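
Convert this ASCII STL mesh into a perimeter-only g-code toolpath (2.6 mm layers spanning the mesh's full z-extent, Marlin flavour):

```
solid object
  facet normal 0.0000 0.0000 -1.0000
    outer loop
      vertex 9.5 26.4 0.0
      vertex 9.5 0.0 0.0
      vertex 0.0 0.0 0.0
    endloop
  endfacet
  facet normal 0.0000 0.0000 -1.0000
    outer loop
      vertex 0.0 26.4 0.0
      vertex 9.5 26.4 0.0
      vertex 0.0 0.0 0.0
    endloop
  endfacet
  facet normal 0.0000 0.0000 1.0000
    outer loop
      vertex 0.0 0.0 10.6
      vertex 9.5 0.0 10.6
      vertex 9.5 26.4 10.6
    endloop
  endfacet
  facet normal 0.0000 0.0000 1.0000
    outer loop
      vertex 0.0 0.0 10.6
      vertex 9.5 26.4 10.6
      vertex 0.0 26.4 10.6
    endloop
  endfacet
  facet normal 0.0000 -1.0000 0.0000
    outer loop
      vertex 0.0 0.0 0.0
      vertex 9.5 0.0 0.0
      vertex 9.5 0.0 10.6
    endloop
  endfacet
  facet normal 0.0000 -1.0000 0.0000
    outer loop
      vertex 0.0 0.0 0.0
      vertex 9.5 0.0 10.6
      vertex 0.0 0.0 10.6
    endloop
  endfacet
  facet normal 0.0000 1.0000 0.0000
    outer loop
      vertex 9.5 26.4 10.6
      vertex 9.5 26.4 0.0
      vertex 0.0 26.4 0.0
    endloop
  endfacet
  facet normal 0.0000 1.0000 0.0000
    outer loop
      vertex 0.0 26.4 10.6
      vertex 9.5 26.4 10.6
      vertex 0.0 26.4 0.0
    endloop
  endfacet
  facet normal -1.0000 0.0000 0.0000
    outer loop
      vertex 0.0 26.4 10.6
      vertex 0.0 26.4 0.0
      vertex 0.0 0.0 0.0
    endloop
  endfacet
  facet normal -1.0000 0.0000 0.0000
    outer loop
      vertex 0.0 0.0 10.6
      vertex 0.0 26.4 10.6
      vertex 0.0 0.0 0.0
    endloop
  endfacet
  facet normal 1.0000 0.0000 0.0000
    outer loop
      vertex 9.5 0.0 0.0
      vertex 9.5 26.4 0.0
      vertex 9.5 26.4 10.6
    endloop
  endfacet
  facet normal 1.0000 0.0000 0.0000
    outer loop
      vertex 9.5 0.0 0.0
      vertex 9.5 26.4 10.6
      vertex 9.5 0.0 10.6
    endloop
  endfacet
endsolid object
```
; perimeter-only toolpath
G21 ; units = mm
G90 ; absolute positioning
G28 ; home
; layer 1
G0 Z2.6
G0 X0.0 Y0.0
G1 X9.5 Y0.0
G1 X9.5 Y26.4
G1 X0.0 Y26.4
G1 X0.0 Y0.0
; layer 2
G0 Z5.3
G0 X0.0 Y0.0
G1 X9.5 Y0.0
G1 X9.5 Y26.4
G1 X0.0 Y26.4
G1 X0.0 Y0.0
; layer 3
G0 Z7.9
G0 X0.0 Y0.0
G1 X9.5 Y0.0
G1 X9.5 Y26.4
G1 X0.0 Y26.4
G1 X0.0 Y0.0
; layer 4
G0 Z10.6
G0 X0.0 Y0.0
G1 X9.5 Y0.0
G1 X9.5 Y26.4
G1 X0.0 Y26.4
G1 X0.0 Y0.0
M2 ; end

The solid is a rectangular box, roughly 9.5 × 26.4 mm footprint and 10.6 mm tall. Slicing at Δz = 2.6 mm — 4 equal slices spanning the solid's height, so layer i sits at z = i·h/4 — gives 4 non-empty perimeters. Each is a 4-segment closed polygon; G0 lifts to the layer z and rapids to the start vertex, then G1 traces the edges.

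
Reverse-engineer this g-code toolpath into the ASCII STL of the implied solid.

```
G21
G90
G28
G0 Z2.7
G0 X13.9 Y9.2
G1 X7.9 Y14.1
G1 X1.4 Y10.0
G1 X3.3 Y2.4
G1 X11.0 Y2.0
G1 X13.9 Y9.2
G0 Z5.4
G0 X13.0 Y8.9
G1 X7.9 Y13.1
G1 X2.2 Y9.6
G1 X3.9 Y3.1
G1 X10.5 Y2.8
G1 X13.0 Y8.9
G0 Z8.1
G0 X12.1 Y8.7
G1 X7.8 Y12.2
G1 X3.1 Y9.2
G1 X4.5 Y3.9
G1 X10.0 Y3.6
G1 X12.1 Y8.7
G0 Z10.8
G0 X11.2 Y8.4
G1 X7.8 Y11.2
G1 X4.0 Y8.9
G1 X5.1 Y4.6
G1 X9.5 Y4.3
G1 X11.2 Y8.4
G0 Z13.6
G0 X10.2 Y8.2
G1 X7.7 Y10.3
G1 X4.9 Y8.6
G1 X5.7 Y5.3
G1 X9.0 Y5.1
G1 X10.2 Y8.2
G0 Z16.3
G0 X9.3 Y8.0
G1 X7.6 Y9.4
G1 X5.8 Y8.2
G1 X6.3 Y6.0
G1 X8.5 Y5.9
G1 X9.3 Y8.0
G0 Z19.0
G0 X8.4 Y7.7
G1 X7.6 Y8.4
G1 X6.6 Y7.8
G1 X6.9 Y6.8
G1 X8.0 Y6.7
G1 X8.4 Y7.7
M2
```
solid part
  facet normal 0.0000 0.0000 -1.0000
    outer loop
      vertex 0.5 10.3 0.0
      vertex 8.0 15.0 0.0
      vertex 14.8 9.4 0.0
    endloop
  endfacet
  facet normal 0.0000 0.0000 -1.0000
    outer loop
      vertex 2.7 1.7 0.0
      vertex 0.5 10.3 0.0
      vertex 14.8 9.4 0.0
    endloop
  endfacet
  facet normal 0.0000 0.0000 -1.0000
    outer loop
      vertex 11.5 1.2 0.0
      vertex 2.7 1.7 0.0
      vertex 14.8 9.4 0.0
    endloop
  endfacet
  facet normal 0.6119 0.7431 0.2709
    outer loop
      vertex 14.8 9.4 0.0
      vertex 8.0 15.0 0.0
      vertex 7.5 7.5 21.7
    endloop
  endfacet
  facet normal -0.5113 0.8158 0.2702
    outer loop
      vertex 8.0 15.0 0.0
      vertex 0.5 10.3 0.0
      vertex 7.5 7.5 21.7
    endloop
  endfacet
  facet normal -0.9328 -0.2386 0.2701
    outer loop
      vertex 0.5 10.3 0.0
      vertex 2.7 1.7 0.0
      vertex 7.5 7.5 21.7
    endloop
  endfacet
  facet normal -0.0546 -0.9616 0.2691
    outer loop
      vertex 2.7 1.7 0.0
      vertex 11.5 1.2 0.0
      vertex 7.5 7.5 21.7
    endloop
  endfacet
  facet normal 0.8935 -0.3596 0.2691
    outer loop
      vertex 11.5 1.2 0.0
      vertex 14.8 9.4 0.0
      vertex 7.5 7.5 21.7
    endloop
  endfacet
endsolid part

The G0 Z moves step by Δz≈2.7 mm. The G1 loops shrink linearly with z, so the solid tapers from its base footprint up to z≈21.7. Closing with a flat bottom cap and the tapered top and triangulating gives 8 facets — a regular 5-sided pyramid, base circumscribed radius ≈ 7.5 mm, apex at z ≈ 21.7 mm.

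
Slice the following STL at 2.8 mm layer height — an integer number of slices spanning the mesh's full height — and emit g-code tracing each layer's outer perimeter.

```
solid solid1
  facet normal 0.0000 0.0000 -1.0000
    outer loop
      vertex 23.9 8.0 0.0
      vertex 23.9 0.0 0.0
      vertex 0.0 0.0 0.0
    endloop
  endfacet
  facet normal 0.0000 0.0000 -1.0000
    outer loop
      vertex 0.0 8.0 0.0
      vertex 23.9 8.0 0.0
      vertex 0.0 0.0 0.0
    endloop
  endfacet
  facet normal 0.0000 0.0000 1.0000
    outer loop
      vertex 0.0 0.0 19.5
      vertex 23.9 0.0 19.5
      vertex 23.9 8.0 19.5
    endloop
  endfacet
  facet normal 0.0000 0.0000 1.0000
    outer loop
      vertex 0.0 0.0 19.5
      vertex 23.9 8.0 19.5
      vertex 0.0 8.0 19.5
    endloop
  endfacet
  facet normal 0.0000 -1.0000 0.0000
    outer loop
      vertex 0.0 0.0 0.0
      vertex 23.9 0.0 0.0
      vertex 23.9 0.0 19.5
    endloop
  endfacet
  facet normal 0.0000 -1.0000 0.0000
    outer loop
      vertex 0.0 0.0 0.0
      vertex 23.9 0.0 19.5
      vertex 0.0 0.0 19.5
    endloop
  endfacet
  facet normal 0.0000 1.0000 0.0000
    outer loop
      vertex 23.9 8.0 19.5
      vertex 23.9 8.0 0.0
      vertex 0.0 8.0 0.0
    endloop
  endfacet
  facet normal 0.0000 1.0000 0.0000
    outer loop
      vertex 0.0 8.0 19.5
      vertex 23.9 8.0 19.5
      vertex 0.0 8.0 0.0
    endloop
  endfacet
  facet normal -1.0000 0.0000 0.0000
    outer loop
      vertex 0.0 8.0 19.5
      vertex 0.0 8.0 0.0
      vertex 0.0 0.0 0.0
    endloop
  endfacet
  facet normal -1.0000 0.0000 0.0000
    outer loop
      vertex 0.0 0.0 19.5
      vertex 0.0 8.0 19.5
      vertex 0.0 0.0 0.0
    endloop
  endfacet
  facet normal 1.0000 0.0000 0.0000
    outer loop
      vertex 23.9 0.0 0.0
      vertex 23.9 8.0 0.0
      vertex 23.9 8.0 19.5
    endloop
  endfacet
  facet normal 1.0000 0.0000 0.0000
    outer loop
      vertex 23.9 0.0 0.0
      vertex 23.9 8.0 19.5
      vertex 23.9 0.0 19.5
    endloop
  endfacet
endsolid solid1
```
; perimeter-only toolpath
G21 ; units = mm
G90 ; absolute positioning
G28 ; home
; layer 1
G0 Z2.8
G0 X0.0 Y0.0
G1 X23.9 Y0.0
G1 X23.9 Y8.0
G1 X0.0 Y8.0
G1 X0.0 Y0.0
; layer 2
G0 Z5.6
G0 X0.0 Y0.0
G1 X23.9 Y0.0
G1 X23.9 Y8.0
G1 X0.0 Y8.0
G1 X0.0 Y0.0
; layer 3
G0 Z8.4
G0 X0.0 Y0.0
G1 X23.9 Y0.0
G1 X23.9 Y8.0
G1 X0.0 Y8.0
G1 X0.0 Y0.0
; layer 4
G0 Z11.1
G0 X0.0 Y0.0
G1 X23.9 Y0.0
G1 X23.9 Y8.0
G1 X0.0 Y8.0
G1 X0.0 Y0.0
; layer 5
G0 Z13.9
G0 X0.0 Y0.0
G1 X23.9 Y0.0
G1 X23.9 Y8.0
G1 X0.0 Y8.0
G1 X0.0 Y0.0
; layer 6
G0 Z16.7
G0 X0.0 Y0.0
G1 X23.9 Y0.0
G1 X23.9 Y8.0
G1 X0.0 Y8.0
G1 X0.0 Y0.0
; layer 7
G0 Z19.5
G0 X0.0 Y0.0
G1 X23.9 Y0.0
G1 X23.9 Y8.0
G1 X0.0 Y8.0
G1 X0.0 Y0.0
M2 ; end

The solid is a rectangular box, roughly 23.9 × 8 mm footprint and 19.5 mm tall. Slicing at Δz = 2.8 mm — 7 equal slices spanning the solid's height, so layer i sits at z = i·h/7 — gives 7 non-empty perimeters. Each is a 4-segment closed polygon; G0 lifts to the layer z and rapids to the start vertex, then G1 traces the edges.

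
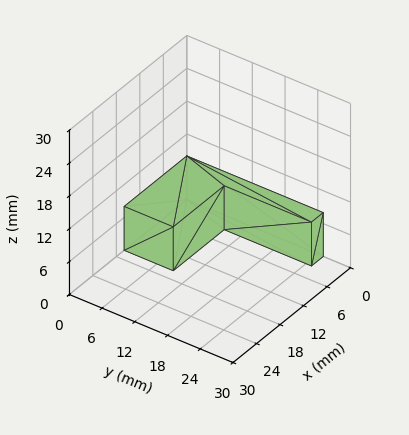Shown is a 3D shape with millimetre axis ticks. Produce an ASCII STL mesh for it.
Reading the render: the shape is an L-shaped prism: outer 16 × 25 mm, arm thicknesses ≈ 9 mm (horizontal) and 3 mm (vertical), extruded 8 mm in z (dimensions read to the nearest mm from the axis ticks). For the STL, each face is triangulated and given an outward normal.

solid part
  facet normal 0.0000 0.0000 -1.0000
    outer loop
      vertex 16.0 9.0 0.0
      vertex 16.0 0.0 0.0
      vertex 0.0 0.0 0.0
    endloop
  endfacet
  facet normal 0.0000 0.0000 -1.0000
    outer loop
      vertex 3.0 9.0 0.0
      vertex 16.0 9.0 0.0
      vertex 0.0 0.0 0.0
    endloop
  endfacet
  facet normal 0.0000 0.0000 -1.0000
    outer loop
      vertex 3.0 25.0 0.0
      vertex 3.0 9.0 0.0
      vertex 0.0 0.0 0.0
    endloop
  endfacet
  facet normal 0.0000 0.0000 -1.0000
    outer loop
      vertex 0.0 25.0 0.0
      vertex 3.0 25.0 0.0
      vertex 0.0 0.0 0.0
    endloop
  endfacet
  facet normal 0.0000 0.0000 1.0000
    outer loop
      vertex 0.0 0.0 8.0
      vertex 16.0 0.0 8.0
      vertex 16.0 9.0 8.0
    endloop
  endfacet
  facet normal 0.0000 0.0000 1.0000
    outer loop
      vertex 0.0 0.0 8.0
      vertex 16.0 9.0 8.0
      vertex 3.0 9.0 8.0
    endloop
  endfacet
  facet normal 0.0000 0.0000 1.0000
    outer loop
      vertex 0.0 0.0 8.0
      vertex 3.0 9.0 8.0
      vertex 3.0 25.0 8.0
    endloop
  endfacet
  facet normal 0.0000 0.0000 1.0000
    outer loop
      vertex 0.0 0.0 8.0
      vertex 3.0 25.0 8.0
      vertex 0.0 25.0 8.0
    endloop
  endfacet
  facet normal 0.0000 -1.0000 0.0000
    outer loop
      vertex 0.0 0.0 0.0
      vertex 16.0 0.0 0.0
      vertex 16.0 0.0 8.0
    endloop
  endfacet
  facet normal 0.0000 -1.0000 0.0000
    outer loop
      vertex 0.0 0.0 0.0
      vertex 16.0 0.0 8.0
      vertex 0.0 0.0 8.0
    endloop
  endfacet
  facet normal 1.0000 0.0000 0.0000
    outer loop
      vertex 16.0 0.0 0.0
      vertex 16.0 9.0 0.0
      vertex 16.0 9.0 8.0
    endloop
  endfacet
  facet normal 1.0000 0.0000 0.0000
    outer loop
      vertex 16.0 0.0 0.0
      vertex 16.0 9.0 8.0
      vertex 16.0 0.0 8.0
    endloop
  endfacet
  facet normal 0.0000 1.0000 0.0000
    outer loop
      vertex 16.0 9.0 0.0
      vertex 3.0 9.0 0.0
      vertex 3.0 9.0 8.0
    endloop
  endfacet
  facet normal 0.0000 1.0000 0.0000
    outer loop
      vertex 16.0 9.0 0.0
      vertex 3.0 9.0 8.0
      vertex 16.0 9.0 8.0
    endloop
  endfacet
  facet normal 1.0000 0.0000 0.0000
    outer loop
      vertex 3.0 9.0 0.0
      vertex 3.0 25.0 0.0
      vertex 3.0 25.0 8.0
    endloop
  endfacet
  facet normal 1.0000 0.0000 0.0000
    outer loop
      vertex 3.0 9.0 0.0
      vertex 3.0 25.0 8.0
      vertex 3.0 9.0 8.0
    endloop
  endfacet
  facet normal 0.0000 1.0000 0.0000
    outer loop
      vertex 3.0 25.0 0.0
      vertex 0.0 25.0 0.0
      vertex 0.0 25.0 8.0
    endloop
  endfacet
  facet normal 0.0000 1.0000 0.0000
    outer loop
      vertex 3.0 25.0 0.0
      vertex 0.0 25.0 8.0
      vertex 3.0 25.0 8.0
    endloop
  endfacet
  facet normal -1.0000 0.0000 0.0000
    outer loop
      vertex 0.0 25.0 0.0
      vertex 0.0 0.0 0.0
      vertex 0.0 0.0 8.0
    endloop
  endfacet
  facet normal -1.0000 0.0000 0.0000
    outer loop
      vertex 0.0 25.0 0.0
      vertex 0.0 0.0 8.0
      vertex 0.0 25.0 8.0
    endloop
  endfacet
endsolid part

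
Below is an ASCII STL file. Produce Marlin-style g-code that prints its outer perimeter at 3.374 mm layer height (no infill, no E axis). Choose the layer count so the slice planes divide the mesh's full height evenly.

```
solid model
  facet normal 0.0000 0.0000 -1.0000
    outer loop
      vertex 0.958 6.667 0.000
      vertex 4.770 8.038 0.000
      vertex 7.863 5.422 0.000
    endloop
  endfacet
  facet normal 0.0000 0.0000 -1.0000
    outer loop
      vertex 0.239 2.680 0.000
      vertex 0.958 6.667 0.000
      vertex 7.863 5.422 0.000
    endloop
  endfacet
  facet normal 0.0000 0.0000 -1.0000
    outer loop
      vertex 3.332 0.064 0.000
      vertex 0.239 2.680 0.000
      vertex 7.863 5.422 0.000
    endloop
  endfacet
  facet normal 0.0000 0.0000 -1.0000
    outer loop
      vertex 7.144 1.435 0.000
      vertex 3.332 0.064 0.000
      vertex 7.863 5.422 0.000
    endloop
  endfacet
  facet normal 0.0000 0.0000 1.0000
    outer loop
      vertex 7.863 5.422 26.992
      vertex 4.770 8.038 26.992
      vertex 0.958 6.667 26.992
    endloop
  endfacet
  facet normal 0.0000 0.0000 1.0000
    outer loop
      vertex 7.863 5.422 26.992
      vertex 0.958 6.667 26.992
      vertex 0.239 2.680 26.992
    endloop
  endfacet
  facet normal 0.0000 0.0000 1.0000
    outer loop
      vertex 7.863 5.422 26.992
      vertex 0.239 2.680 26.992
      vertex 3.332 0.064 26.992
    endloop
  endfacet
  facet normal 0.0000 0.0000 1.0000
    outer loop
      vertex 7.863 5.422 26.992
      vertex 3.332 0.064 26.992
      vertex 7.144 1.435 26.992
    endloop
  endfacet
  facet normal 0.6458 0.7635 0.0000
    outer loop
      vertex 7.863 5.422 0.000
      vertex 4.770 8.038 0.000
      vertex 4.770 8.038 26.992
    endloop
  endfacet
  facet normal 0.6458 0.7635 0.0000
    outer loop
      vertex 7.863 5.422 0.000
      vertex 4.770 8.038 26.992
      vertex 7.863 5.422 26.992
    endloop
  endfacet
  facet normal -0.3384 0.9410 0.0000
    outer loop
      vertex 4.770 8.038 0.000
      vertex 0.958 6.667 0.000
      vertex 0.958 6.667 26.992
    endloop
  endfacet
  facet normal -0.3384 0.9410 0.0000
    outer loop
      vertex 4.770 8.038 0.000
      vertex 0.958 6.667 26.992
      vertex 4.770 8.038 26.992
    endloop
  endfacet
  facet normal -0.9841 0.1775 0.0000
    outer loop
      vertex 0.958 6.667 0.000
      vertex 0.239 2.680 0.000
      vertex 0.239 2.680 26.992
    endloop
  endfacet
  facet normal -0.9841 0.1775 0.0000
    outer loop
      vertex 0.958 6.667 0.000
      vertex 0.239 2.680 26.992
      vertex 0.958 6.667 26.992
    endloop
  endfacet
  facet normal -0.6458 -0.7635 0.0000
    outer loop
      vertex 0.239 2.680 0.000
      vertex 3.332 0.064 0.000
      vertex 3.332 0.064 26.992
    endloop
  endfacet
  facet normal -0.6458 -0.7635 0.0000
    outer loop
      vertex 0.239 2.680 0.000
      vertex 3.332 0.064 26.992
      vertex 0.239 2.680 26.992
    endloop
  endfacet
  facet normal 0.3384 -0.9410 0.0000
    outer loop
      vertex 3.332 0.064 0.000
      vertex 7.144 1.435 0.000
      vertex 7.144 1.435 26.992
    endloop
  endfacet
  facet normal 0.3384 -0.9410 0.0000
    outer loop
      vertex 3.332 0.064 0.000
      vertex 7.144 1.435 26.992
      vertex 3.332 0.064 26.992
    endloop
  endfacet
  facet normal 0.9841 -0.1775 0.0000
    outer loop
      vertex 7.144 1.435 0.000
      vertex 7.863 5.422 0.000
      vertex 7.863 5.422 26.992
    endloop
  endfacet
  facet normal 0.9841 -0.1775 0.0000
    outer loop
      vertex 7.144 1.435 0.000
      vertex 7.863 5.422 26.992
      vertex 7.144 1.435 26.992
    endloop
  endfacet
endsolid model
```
; perimeter-only toolpath
G21 ; units = mm
G90 ; absolute positioning
G28 ; home
; layer 1
G0 Z3.374
G0 X7.863 Y5.422
G1 X4.770 Y8.038
G1 X0.958 Y6.667
G1 X0.239 Y2.680
G1 X3.332 Y0.064
G1 X7.144 Y1.435
G1 X7.863 Y5.422
; layer 2
G0 Z6.748
G0 X7.863 Y5.422
G1 X4.770 Y8.038
G1 X0.958 Y6.667
G1 X0.239 Y2.680
G1 X3.332 Y0.064
G1 X7.144 Y1.435
G1 X7.863 Y5.422
; layer 3
G0 Z10.122
G0 X7.863 Y5.422
G1 X4.770 Y8.038
G1 X0.958 Y6.667
G1 X0.239 Y2.680
G1 X3.332 Y0.064
G1 X7.144 Y1.435
G1 X7.863 Y5.422
; layer 4
G0 Z13.496
G0 X7.863 Y5.422
G1 X4.770 Y8.038
G1 X0.958 Y6.667
G1 X0.239 Y2.680
G1 X3.332 Y0.064
G1 X7.144 Y1.435
G1 X7.863 Y5.422
; layer 5
G0 Z16.870
G0 X7.863 Y5.422
G1 X4.770 Y8.038
G1 X0.958 Y6.667
G1 X0.239 Y2.680
G1 X3.332 Y0.064
G1 X7.144 Y1.435
G1 X7.863 Y5.422
; layer 6
G0 Z20.244
G0 X7.863 Y5.422
G1 X4.770 Y8.038
G1 X0.958 Y6.667
G1 X0.239 Y2.680
G1 X3.332 Y0.064
G1 X7.144 Y1.435
G1 X7.863 Y5.422
; layer 7
G0 Z23.618
G0 X7.863 Y5.422
G1 X4.770 Y8.038
G1 X0.958 Y6.667
G1 X0.239 Y2.680
G1 X3.332 Y0.064
G1 X7.144 Y1.435
G1 X7.863 Y5.422
; layer 8
G0 Z26.992
G0 X7.863 Y5.422
G1 X4.770 Y8.038
G1 X0.958 Y6.667
G1 X0.239 Y2.680
G1 X3.332 Y0.064
G1 X7.144 Y1.435
G1 X7.863 Y5.422
M2 ; end

The solid is a regular 6-sided prism (a cylinder approximated with 6 flat sides), circumscribed radius ≈ 4.05 mm, height ≈ 27 mm. Slicing at Δz = 3.374 mm — 8 equal slices spanning the solid's height, so layer i sits at z = i·h/8 — gives 8 non-empty perimeters. Each is a 6-segment closed polygon; G0 lifts to the layer z and rapids to the start vertex, then G1 traces the edges.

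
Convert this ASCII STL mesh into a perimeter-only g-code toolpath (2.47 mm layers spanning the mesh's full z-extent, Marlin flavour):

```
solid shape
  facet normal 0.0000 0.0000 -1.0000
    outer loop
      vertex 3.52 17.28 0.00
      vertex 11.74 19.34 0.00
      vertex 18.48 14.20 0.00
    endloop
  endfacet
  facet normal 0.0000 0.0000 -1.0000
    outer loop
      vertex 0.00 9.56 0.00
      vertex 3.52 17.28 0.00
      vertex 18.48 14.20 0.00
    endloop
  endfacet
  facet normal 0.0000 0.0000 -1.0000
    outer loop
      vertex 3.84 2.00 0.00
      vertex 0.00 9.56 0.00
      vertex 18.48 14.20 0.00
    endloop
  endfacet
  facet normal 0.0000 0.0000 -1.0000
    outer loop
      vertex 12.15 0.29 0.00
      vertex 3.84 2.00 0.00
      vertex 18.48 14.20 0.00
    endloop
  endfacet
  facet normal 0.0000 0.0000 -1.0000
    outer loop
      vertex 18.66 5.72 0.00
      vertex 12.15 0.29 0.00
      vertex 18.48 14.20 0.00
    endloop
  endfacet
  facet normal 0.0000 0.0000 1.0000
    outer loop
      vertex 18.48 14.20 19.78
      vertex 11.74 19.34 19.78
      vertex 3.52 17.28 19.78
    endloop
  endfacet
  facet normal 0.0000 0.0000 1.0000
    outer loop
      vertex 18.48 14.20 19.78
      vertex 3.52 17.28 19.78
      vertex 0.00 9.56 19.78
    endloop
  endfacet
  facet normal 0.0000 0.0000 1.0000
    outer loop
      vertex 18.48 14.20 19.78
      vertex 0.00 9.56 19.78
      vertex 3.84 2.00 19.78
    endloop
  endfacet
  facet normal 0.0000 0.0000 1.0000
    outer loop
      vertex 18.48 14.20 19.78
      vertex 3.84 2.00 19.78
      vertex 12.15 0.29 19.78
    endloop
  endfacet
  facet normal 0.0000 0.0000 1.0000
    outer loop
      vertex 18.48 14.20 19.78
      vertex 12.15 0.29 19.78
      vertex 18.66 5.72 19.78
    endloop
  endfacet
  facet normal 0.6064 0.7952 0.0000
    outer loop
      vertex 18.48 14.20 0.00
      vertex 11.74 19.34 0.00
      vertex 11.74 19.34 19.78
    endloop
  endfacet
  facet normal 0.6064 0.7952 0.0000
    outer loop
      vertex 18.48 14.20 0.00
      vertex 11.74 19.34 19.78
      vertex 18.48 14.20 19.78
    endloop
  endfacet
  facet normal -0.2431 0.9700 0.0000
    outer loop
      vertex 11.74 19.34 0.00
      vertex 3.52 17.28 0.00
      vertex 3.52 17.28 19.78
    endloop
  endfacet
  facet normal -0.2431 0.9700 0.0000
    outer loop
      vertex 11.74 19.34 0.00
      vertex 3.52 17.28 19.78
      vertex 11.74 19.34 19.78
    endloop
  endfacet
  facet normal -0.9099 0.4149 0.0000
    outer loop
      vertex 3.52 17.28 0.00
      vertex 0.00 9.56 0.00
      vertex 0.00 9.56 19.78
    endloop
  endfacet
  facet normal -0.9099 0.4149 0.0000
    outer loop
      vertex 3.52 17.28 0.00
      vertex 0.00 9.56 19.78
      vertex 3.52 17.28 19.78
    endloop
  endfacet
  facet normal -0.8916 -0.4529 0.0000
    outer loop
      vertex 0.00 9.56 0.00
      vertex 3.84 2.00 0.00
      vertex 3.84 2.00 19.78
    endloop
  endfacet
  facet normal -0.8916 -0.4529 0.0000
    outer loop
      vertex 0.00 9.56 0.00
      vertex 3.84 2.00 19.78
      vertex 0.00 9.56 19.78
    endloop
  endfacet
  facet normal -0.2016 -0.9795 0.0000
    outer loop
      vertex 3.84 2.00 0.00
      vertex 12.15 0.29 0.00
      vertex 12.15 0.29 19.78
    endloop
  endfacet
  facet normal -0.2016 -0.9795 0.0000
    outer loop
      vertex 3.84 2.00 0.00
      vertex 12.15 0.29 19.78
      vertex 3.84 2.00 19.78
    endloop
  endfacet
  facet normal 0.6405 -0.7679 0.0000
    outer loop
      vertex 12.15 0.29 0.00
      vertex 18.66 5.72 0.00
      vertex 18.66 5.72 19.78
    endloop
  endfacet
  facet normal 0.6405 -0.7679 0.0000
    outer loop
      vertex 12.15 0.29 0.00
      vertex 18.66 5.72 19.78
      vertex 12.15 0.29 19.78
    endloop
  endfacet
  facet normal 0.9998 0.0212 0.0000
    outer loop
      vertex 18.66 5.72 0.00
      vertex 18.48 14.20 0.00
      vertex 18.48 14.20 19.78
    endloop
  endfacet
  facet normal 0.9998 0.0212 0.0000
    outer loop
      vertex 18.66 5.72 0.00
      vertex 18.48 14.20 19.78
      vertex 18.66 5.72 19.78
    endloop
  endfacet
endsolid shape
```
; perimeter-only toolpath
G21 ; units = mm
G90 ; absolute positioning
G28 ; home
; layer 1
G0 Z2.47
G0 X18.48 Y14.20
G1 X11.74 Y19.34
G1 X3.52 Y17.28
G1 X0.00 Y9.56
G1 X3.84 Y2.00
G1 X12.15 Y0.29
G1 X18.66 Y5.72
G1 X18.48 Y14.20
; layer 2
G0 Z4.95
G0 X18.48 Y14.20
G1 X11.74 Y19.34
G1 X3.52 Y17.28
G1 X0.00 Y9.56
G1 X3.84 Y2.00
G1 X12.15 Y0.29
G1 X18.66 Y5.72
G1 X18.48 Y14.20
; layer 3
G0 Z7.42
G0 X18.48 Y14.20
G1 X11.74 Y19.34
G1 X3.52 Y17.28
G1 X0.00 Y9.56
G1 X3.84 Y2.00
G1 X12.15 Y0.29
G1 X18.66 Y5.72
G1 X18.48 Y14.20
; layer 4
G0 Z9.89
G0 X18.48 Y14.20
G1 X11.74 Y19.34
G1 X3.52 Y17.28
G1 X0.00 Y9.56
G1 X3.84 Y2.00
G1 X12.15 Y0.29
G1 X18.66 Y5.72
G1 X18.48 Y14.20
; layer 5
G0 Z12.36
G0 X18.48 Y14.20
G1 X11.74 Y19.34
G1 X3.52 Y17.28
G1 X0.00 Y9.56
G1 X3.84 Y2.00
G1 X12.15 Y0.29
G1 X18.66 Y5.72
G1 X18.48 Y14.20
; layer 6
G0 Z14.84
G0 X18.48 Y14.20
G1 X11.74 Y19.34
G1 X3.52 Y17.28
G1 X0.00 Y9.56
G1 X3.84 Y2.00
G1 X12.15 Y0.29
G1 X18.66 Y5.72
G1 X18.48 Y14.20
; layer 7
G0 Z17.31
G0 X18.48 Y14.20
G1 X11.74 Y19.34
G1 X3.52 Y17.28
G1 X0.00 Y9.56
G1 X3.84 Y2.00
G1 X12.15 Y0.29
G1 X18.66 Y5.72
G1 X18.48 Y14.20
; layer 8
G0 Z19.78
G0 X18.48 Y14.20
G1 X11.74 Y19.34
G1 X3.52 Y17.28
G1 X0.00 Y9.56
G1 X3.84 Y2.00
G1 X12.15 Y0.29
G1 X18.66 Y5.72
G1 X18.48 Y14.20
M2 ; end

The solid is a regular 7-sided prism (a cylinder approximated with 7 flat sides), circumscribed radius ≈ 9.77 mm, height ≈ 19.8 mm. Slicing at Δz = 2.47 mm — 8 equal slices spanning the solid's height, so layer i sits at z = i·h/8 — gives 8 non-empty perimeters. Each is a 7-segment closed polygon; G0 lifts to the layer z and rapids to the start vertex, then G1 traces the edges.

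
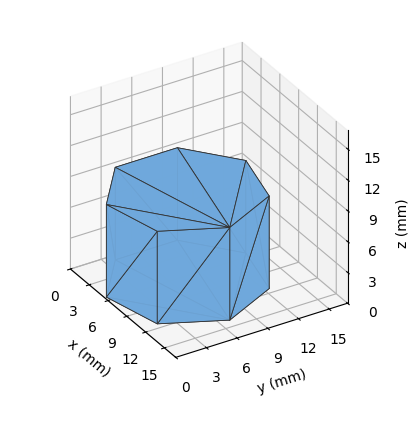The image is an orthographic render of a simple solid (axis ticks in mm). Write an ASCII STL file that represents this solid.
Reading the render: the shape is a regular 7-sided prism (a cylinder approximated with 7 flat sides), circumscribed radius ≈ 7 mm, height ≈ 9 mm (dimensions read to the nearest mm from the axis ticks). For the STL, each face is triangulated and given an outward normal.

solid part
  facet normal 0.0000 0.0000 -1.0000
    outer loop
      vertex 5.44 13.82 0.00
      vertex 11.36 12.47 0.00
      vertex 14.00 7.00 0.00
    endloop
  endfacet
  facet normal 0.0000 0.0000 -1.0000
    outer loop
      vertex 0.69 10.04 0.00
      vertex 5.44 13.82 0.00
      vertex 14.00 7.00 0.00
    endloop
  endfacet
  facet normal 0.0000 0.0000 -1.0000
    outer loop
      vertex 0.69 3.96 0.00
      vertex 0.69 10.04 0.00
      vertex 14.00 7.00 0.00
    endloop
  endfacet
  facet normal 0.0000 0.0000 -1.0000
    outer loop
      vertex 5.44 0.18 0.00
      vertex 0.69 3.96 0.00
      vertex 14.00 7.00 0.00
    endloop
  endfacet
  facet normal 0.0000 0.0000 -1.0000
    outer loop
      vertex 11.36 1.53 0.00
      vertex 5.44 0.18 0.00
      vertex 14.00 7.00 0.00
    endloop
  endfacet
  facet normal 0.0000 0.0000 1.0000
    outer loop
      vertex 14.00 7.00 9.00
      vertex 11.36 12.47 9.00
      vertex 5.44 13.82 9.00
    endloop
  endfacet
  facet normal 0.0000 0.0000 1.0000
    outer loop
      vertex 14.00 7.00 9.00
      vertex 5.44 13.82 9.00
      vertex 0.69 10.04 9.00
    endloop
  endfacet
  facet normal 0.0000 0.0000 1.0000
    outer loop
      vertex 14.00 7.00 9.00
      vertex 0.69 10.04 9.00
      vertex 0.69 3.96 9.00
    endloop
  endfacet
  facet normal 0.0000 0.0000 1.0000
    outer loop
      vertex 14.00 7.00 9.00
      vertex 0.69 3.96 9.00
      vertex 5.44 0.18 9.00
    endloop
  endfacet
  facet normal 0.0000 0.0000 1.0000
    outer loop
      vertex 14.00 7.00 9.00
      vertex 5.44 0.18 9.00
      vertex 11.36 1.53 9.00
    endloop
  endfacet
  facet normal 0.9006 0.4347 0.0000
    outer loop
      vertex 14.00 7.00 0.00
      vertex 11.36 12.47 0.00
      vertex 11.36 12.47 9.00
    endloop
  endfacet
  facet normal 0.9006 0.4347 0.0000
    outer loop
      vertex 14.00 7.00 0.00
      vertex 11.36 12.47 9.00
      vertex 14.00 7.00 9.00
    endloop
  endfacet
  facet normal 0.2223 0.9750 0.0000
    outer loop
      vertex 11.36 12.47 0.00
      vertex 5.44 13.82 0.00
      vertex 5.44 13.82 9.00
    endloop
  endfacet
  facet normal 0.2223 0.9750 0.0000
    outer loop
      vertex 11.36 12.47 0.00
      vertex 5.44 13.82 9.00
      vertex 11.36 12.47 9.00
    endloop
  endfacet
  facet normal -0.6227 0.7825 0.0000
    outer loop
      vertex 5.44 13.82 0.00
      vertex 0.69 10.04 0.00
      vertex 0.69 10.04 9.00
    endloop
  endfacet
  facet normal -0.6227 0.7825 0.0000
    outer loop
      vertex 5.44 13.82 0.00
      vertex 0.69 10.04 9.00
      vertex 5.44 13.82 9.00
    endloop
  endfacet
  facet normal -1.0000 0.0000 0.0000
    outer loop
      vertex 0.69 10.04 0.00
      vertex 0.69 3.96 0.00
      vertex 0.69 3.96 9.00
    endloop
  endfacet
  facet normal -1.0000 0.0000 0.0000
    outer loop
      vertex 0.69 10.04 0.00
      vertex 0.69 3.96 9.00
      vertex 0.69 10.04 9.00
    endloop
  endfacet
  facet normal -0.6227 -0.7825 0.0000
    outer loop
      vertex 0.69 3.96 0.00
      vertex 5.44 0.18 0.00
      vertex 5.44 0.18 9.00
    endloop
  endfacet
  facet normal -0.6227 -0.7825 0.0000
    outer loop
      vertex 0.69 3.96 0.00
      vertex 5.44 0.18 9.00
      vertex 0.69 3.96 9.00
    endloop
  endfacet
  facet normal 0.2223 -0.9750 0.0000
    outer loop
      vertex 5.44 0.18 0.00
      vertex 11.36 1.53 0.00
      vertex 11.36 1.53 9.00
    endloop
  endfacet
  facet normal 0.2223 -0.9750 0.0000
    outer loop
      vertex 5.44 0.18 0.00
      vertex 11.36 1.53 9.00
      vertex 5.44 0.18 9.00
    endloop
  endfacet
  facet normal 0.9006 -0.4347 0.0000
    outer loop
      vertex 11.36 1.53 0.00
      vertex 14.00 7.00 0.00
      vertex 14.00 7.00 9.00
    endloop
  endfacet
  facet normal 0.9006 -0.4347 0.0000
    outer loop
      vertex 11.36 1.53 0.00
      vertex 14.00 7.00 9.00
      vertex 11.36 1.53 9.00
    endloop
  endfacet
endsolid part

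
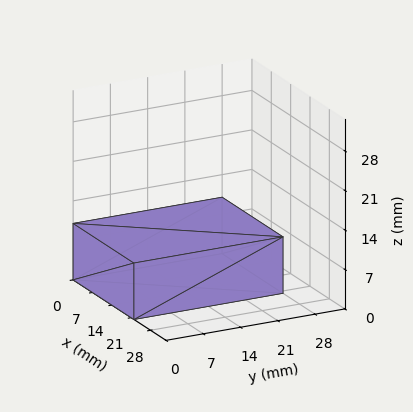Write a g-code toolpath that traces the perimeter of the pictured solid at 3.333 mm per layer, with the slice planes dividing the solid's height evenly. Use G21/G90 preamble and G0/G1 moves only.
Reading the render: the shape is a rectangular box, roughly 22 × 28 mm footprint and 10 mm tall (dimensions read to the nearest mm from the axis ticks). For the g-code, the solid's height is divided into equal slices at the stated Δz and each level perimeter traced with G1 moves after a G0 lift.

; perimeter-only toolpath
G21 ; units = mm
G90 ; absolute positioning
G28 ; home
; layer 1
G0 Z3.333
G0 X0.000 Y0.000
G1 X22.000 Y0.000
G1 X22.000 Y28.000
G1 X0.000 Y28.000
G1 X0.000 Y0.000
; layer 2
G0 Z6.667
G0 X0.000 Y0.000
G1 X22.000 Y0.000
G1 X22.000 Y28.000
G1 X0.000 Y28.000
G1 X0.000 Y0.000
; layer 3
G0 Z10.000
G0 X0.000 Y0.000
G1 X22.000 Y0.000
G1 X22.000 Y28.000
G1 X0.000 Y28.000
G1 X0.000 Y0.000
M2 ; end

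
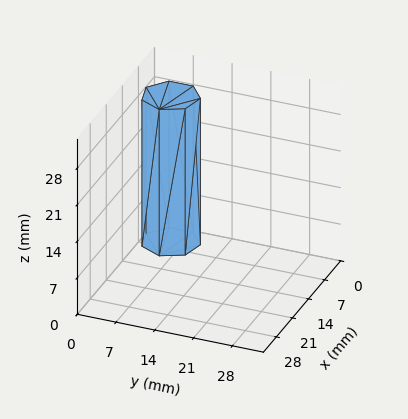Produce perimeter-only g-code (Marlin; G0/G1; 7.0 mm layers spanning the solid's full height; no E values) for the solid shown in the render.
Reading the render: the shape is a regular 7-sided prism (a cylinder approximated with 7 flat sides), circumscribed radius ≈ 5 mm, height ≈ 28 mm (dimensions read to the nearest mm from the axis ticks). For the g-code, the solid's height is divided into equal slices at the stated Δz and each level perimeter traced with G1 moves after a G0 lift.

; perimeter-only toolpath
G21 ; units = mm
G90 ; absolute positioning
G28 ; home
; layer 1
G0 Z7.0
G0 X10.0 Y5.0
G1 X8.1 Y8.9
G1 X3.9 Y9.9
G1 X0.5 Y7.2
G1 X0.5 Y2.8
G1 X3.9 Y0.1
G1 X8.1 Y1.1
G1 X10.0 Y5.0
; layer 2
G0 Z14.0
G0 X10.0 Y5.0
G1 X8.1 Y8.9
G1 X3.9 Y9.9
G1 X0.5 Y7.2
G1 X0.5 Y2.8
G1 X3.9 Y0.1
G1 X8.1 Y1.1
G1 X10.0 Y5.0
; layer 3
G0 Z21.0
G0 X10.0 Y5.0
G1 X8.1 Y8.9
G1 X3.9 Y9.9
G1 X0.5 Y7.2
G1 X0.5 Y2.8
G1 X3.9 Y0.1
G1 X8.1 Y1.1
G1 X10.0 Y5.0
; layer 4
G0 Z28.0
G0 X10.0 Y5.0
G1 X8.1 Y8.9
G1 X3.9 Y9.9
G1 X0.5 Y7.2
G1 X0.5 Y2.8
G1 X3.9 Y0.1
G1 X8.1 Y1.1
G1 X10.0 Y5.0
M2 ; end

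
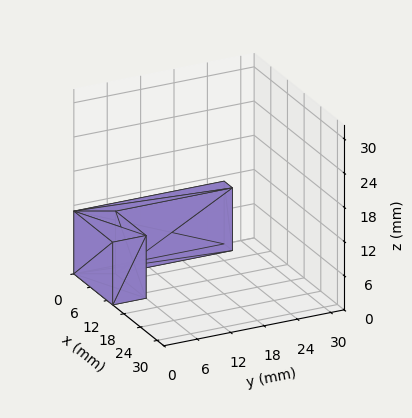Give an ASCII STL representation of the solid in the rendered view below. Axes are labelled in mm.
Reading the render: the shape is an L-shaped prism: outer 14 × 27 mm, arm thicknesses ≈ 6 mm (horizontal) and 3 mm (vertical), extruded 11 mm in z (dimensions read to the nearest mm from the axis ticks). For the STL, each face is triangulated and given an outward normal.

solid part
  facet normal 0.0000 0.0000 -1.0000
    outer loop
      vertex 14.00 6.00 0.00
      vertex 14.00 0.00 0.00
      vertex 0.00 0.00 0.00
    endloop
  endfacet
  facet normal 0.0000 0.0000 -1.0000
    outer loop
      vertex 3.00 6.00 0.00
      vertex 14.00 6.00 0.00
      vertex 0.00 0.00 0.00
    endloop
  endfacet
  facet normal 0.0000 0.0000 -1.0000
    outer loop
      vertex 3.00 27.00 0.00
      vertex 3.00 6.00 0.00
      vertex 0.00 0.00 0.00
    endloop
  endfacet
  facet normal 0.0000 0.0000 -1.0000
    outer loop
      vertex 0.00 27.00 0.00
      vertex 3.00 27.00 0.00
      vertex 0.00 0.00 0.00
    endloop
  endfacet
  facet normal 0.0000 0.0000 1.0000
    outer loop
      vertex 0.00 0.00 11.00
      vertex 14.00 0.00 11.00
      vertex 14.00 6.00 11.00
    endloop
  endfacet
  facet normal 0.0000 0.0000 1.0000
    outer loop
      vertex 0.00 0.00 11.00
      vertex 14.00 6.00 11.00
      vertex 3.00 6.00 11.00
    endloop
  endfacet
  facet normal 0.0000 0.0000 1.0000
    outer loop
      vertex 0.00 0.00 11.00
      vertex 3.00 6.00 11.00
      vertex 3.00 27.00 11.00
    endloop
  endfacet
  facet normal 0.0000 0.0000 1.0000
    outer loop
      vertex 0.00 0.00 11.00
      vertex 3.00 27.00 11.00
      vertex 0.00 27.00 11.00
    endloop
  endfacet
  facet normal 0.0000 -1.0000 0.0000
    outer loop
      vertex 0.00 0.00 0.00
      vertex 14.00 0.00 0.00
      vertex 14.00 0.00 11.00
    endloop
  endfacet
  facet normal 0.0000 -1.0000 0.0000
    outer loop
      vertex 0.00 0.00 0.00
      vertex 14.00 0.00 11.00
      vertex 0.00 0.00 11.00
    endloop
  endfacet
  facet normal 1.0000 0.0000 0.0000
    outer loop
      vertex 14.00 0.00 0.00
      vertex 14.00 6.00 0.00
      vertex 14.00 6.00 11.00
    endloop
  endfacet
  facet normal 1.0000 0.0000 0.0000
    outer loop
      vertex 14.00 0.00 0.00
      vertex 14.00 6.00 11.00
      vertex 14.00 0.00 11.00
    endloop
  endfacet
  facet normal 0.0000 1.0000 0.0000
    outer loop
      vertex 14.00 6.00 0.00
      vertex 3.00 6.00 0.00
      vertex 3.00 6.00 11.00
    endloop
  endfacet
  facet normal 0.0000 1.0000 0.0000
    outer loop
      vertex 14.00 6.00 0.00
      vertex 3.00 6.00 11.00
      vertex 14.00 6.00 11.00
    endloop
  endfacet
  facet normal 1.0000 0.0000 0.0000
    outer loop
      vertex 3.00 6.00 0.00
      vertex 3.00 27.00 0.00
      vertex 3.00 27.00 11.00
    endloop
  endfacet
  facet normal 1.0000 0.0000 0.0000
    outer loop
      vertex 3.00 6.00 0.00
      vertex 3.00 27.00 11.00
      vertex 3.00 6.00 11.00
    endloop
  endfacet
  facet normal 0.0000 1.0000 0.0000
    outer loop
      vertex 3.00 27.00 0.00
      vertex 0.00 27.00 0.00
      vertex 0.00 27.00 11.00
    endloop
  endfacet
  facet normal 0.0000 1.0000 0.0000
    outer loop
      vertex 3.00 27.00 0.00
      vertex 0.00 27.00 11.00
      vertex 3.00 27.00 11.00
    endloop
  endfacet
  facet normal -1.0000 0.0000 0.0000
    outer loop
      vertex 0.00 27.00 0.00
      vertex 0.00 0.00 0.00
      vertex 0.00 0.00 11.00
    endloop
  endfacet
  facet normal -1.0000 0.0000 0.0000
    outer loop
      vertex 0.00 27.00 0.00
      vertex 0.00 0.00 11.00
      vertex 0.00 27.00 11.00
    endloop
  endfacet
endsolid part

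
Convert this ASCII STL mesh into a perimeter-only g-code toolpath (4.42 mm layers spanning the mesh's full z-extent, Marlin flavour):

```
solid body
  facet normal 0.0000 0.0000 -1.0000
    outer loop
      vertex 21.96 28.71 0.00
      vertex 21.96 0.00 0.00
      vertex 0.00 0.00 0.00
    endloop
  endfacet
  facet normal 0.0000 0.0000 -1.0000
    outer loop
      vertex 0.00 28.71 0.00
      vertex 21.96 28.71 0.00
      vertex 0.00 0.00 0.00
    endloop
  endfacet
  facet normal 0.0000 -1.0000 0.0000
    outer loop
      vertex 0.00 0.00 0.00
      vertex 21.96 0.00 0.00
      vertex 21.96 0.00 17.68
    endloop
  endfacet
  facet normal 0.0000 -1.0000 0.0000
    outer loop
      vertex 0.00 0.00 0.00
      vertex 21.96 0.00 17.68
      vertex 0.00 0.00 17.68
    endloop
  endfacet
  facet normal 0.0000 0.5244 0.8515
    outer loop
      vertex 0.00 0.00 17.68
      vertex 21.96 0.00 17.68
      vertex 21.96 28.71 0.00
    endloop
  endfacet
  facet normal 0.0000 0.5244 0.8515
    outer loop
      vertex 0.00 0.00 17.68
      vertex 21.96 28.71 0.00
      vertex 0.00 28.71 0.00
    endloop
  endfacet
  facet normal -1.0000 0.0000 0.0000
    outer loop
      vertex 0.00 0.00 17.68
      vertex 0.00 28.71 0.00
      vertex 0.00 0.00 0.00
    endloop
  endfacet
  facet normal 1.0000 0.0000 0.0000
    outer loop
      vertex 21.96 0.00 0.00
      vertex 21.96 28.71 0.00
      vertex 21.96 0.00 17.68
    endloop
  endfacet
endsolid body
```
; perimeter-only toolpath
G21 ; units = mm
G90 ; absolute positioning
G28 ; home
; layer 1
G0 Z4.42
G0 X0.00 Y0.00
G1 X21.96 Y0.00
G1 X21.96 Y21.53
G1 X0.00 Y21.53
G1 X0.00 Y0.00
; layer 2
G0 Z8.84
G0 X0.00 Y0.00
G1 X21.96 Y0.00
G1 X21.96 Y14.36
G1 X0.00 Y14.36
G1 X0.00 Y0.00
; layer 3
G0 Z13.26
G0 X0.00 Y0.00
G1 X21.96 Y0.00
G1 X21.96 Y7.18
G1 X0.00 Y7.18
G1 X0.00 Y0.00
M2 ; end

The solid is a wedge (ramp): 22 × 28.7 mm base, rising to 17.7 mm along the y=0 edge and sloping linearly to z=0 at y=28.7. Slicing at Δz = 4.42 mm — 4 equal slices spanning the solid's height, so layer i sits at z = i·h/4 — gives 3 non-empty perimeters. Each is a 4-segment closed polygon; G0 lifts to the layer z and rapids to the start vertex, then G1 traces the edges. The cross-section shrinks linearly with z (the slice at the apex is degenerate and omitted).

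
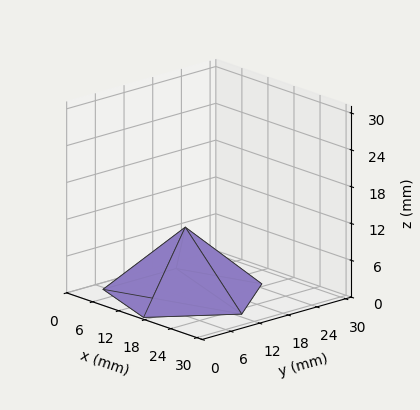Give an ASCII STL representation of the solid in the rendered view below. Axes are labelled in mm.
Reading the render: the shape is a regular 5-sided pyramid, base circumscribed radius ≈ 13 mm, apex at z ≈ 11 mm (dimensions read to the nearest mm from the axis ticks). For the STL, each face is triangulated and given an outward normal.

solid part
  facet normal 0.0000 0.0000 -1.0000
    outer loop
      vertex 2.483 20.641 0.000
      vertex 17.017 25.364 0.000
      vertex 26.000 13.000 0.000
    endloop
  endfacet
  facet normal 0.0000 0.0000 -1.0000
    outer loop
      vertex 2.483 5.359 0.000
      vertex 2.483 20.641 0.000
      vertex 26.000 13.000 0.000
    endloop
  endfacet
  facet normal 0.0000 0.0000 -1.0000
    outer loop
      vertex 17.017 0.636 0.000
      vertex 2.483 5.359 0.000
      vertex 26.000 13.000 0.000
    endloop
  endfacet
  facet normal 0.5847 0.4248 0.6911
    outer loop
      vertex 26.000 13.000 0.000
      vertex 17.017 25.364 0.000
      vertex 13.000 13.000 11.000
    endloop
  endfacet
  facet normal -0.2234 0.6874 0.6911
    outer loop
      vertex 17.017 25.364 0.000
      vertex 2.483 20.641 0.000
      vertex 13.000 13.000 11.000
    endloop
  endfacet
  facet normal -0.7228 0.0000 0.6911
    outer loop
      vertex 2.483 20.641 0.000
      vertex 2.483 5.359 0.000
      vertex 13.000 13.000 11.000
    endloop
  endfacet
  facet normal -0.2234 -0.6874 0.6911
    outer loop
      vertex 2.483 5.359 0.000
      vertex 17.017 0.636 0.000
      vertex 13.000 13.000 11.000
    endloop
  endfacet
  facet normal 0.5847 -0.4248 0.6911
    outer loop
      vertex 17.017 0.636 0.000
      vertex 26.000 13.000 0.000
      vertex 13.000 13.000 11.000
    endloop
  endfacet
endsolid part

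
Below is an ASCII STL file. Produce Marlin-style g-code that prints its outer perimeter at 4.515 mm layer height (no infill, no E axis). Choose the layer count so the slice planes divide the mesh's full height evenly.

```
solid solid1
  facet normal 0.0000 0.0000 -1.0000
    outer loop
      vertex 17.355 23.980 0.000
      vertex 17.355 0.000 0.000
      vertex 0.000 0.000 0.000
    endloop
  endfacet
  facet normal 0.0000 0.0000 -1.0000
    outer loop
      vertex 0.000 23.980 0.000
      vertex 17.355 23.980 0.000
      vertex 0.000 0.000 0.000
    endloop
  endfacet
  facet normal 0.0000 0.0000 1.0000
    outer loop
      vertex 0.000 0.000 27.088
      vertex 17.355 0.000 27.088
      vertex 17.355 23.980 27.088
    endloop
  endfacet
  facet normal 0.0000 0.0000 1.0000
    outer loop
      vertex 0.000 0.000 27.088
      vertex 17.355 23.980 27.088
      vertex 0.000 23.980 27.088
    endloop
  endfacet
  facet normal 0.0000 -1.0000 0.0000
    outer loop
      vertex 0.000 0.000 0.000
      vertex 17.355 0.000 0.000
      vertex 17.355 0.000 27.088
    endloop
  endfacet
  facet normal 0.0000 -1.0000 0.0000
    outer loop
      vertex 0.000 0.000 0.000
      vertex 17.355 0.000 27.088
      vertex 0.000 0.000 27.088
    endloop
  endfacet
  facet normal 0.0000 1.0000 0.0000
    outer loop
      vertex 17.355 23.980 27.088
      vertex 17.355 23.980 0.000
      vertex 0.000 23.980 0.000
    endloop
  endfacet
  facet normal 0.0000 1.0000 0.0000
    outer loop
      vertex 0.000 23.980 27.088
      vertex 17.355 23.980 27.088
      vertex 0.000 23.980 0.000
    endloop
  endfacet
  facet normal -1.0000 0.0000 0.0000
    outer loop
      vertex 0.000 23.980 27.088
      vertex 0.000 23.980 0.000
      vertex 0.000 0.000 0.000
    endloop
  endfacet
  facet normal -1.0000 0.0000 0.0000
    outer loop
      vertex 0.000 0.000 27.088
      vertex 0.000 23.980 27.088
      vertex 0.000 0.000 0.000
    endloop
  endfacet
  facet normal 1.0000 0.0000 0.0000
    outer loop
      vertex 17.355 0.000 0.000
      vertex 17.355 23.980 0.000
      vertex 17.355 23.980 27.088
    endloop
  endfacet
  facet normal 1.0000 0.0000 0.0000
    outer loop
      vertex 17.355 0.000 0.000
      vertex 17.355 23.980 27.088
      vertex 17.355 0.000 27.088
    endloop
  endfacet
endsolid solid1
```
; perimeter-only toolpath
G21 ; units = mm
G90 ; absolute positioning
G28 ; home
; layer 1
G0 Z4.515
G0 X0.000 Y0.000
G1 X17.355 Y0.000
G1 X17.355 Y23.980
G1 X0.000 Y23.980
G1 X0.000 Y0.000
; layer 2
G0 Z9.029
G0 X0.000 Y0.000
G1 X17.355 Y0.000
G1 X17.355 Y23.980
G1 X0.000 Y23.980
G1 X0.000 Y0.000
; layer 3
G0 Z13.544
G0 X0.000 Y0.000
G1 X17.355 Y0.000
G1 X17.355 Y23.980
G1 X0.000 Y23.980
G1 X0.000 Y0.000
; layer 4
G0 Z18.059
G0 X0.000 Y0.000
G1 X17.355 Y0.000
G1 X17.355 Y23.980
G1 X0.000 Y23.980
G1 X0.000 Y0.000
; layer 5
G0 Z22.573
G0 X0.000 Y0.000
G1 X17.355 Y0.000
G1 X17.355 Y23.980
G1 X0.000 Y23.980
G1 X0.000 Y0.000
; layer 6
G0 Z27.088
G0 X0.000 Y0.000
G1 X17.355 Y0.000
G1 X17.355 Y23.980
G1 X0.000 Y23.980
G1 X0.000 Y0.000
M2 ; end

The solid is a rectangular box, roughly 17.4 × 24 mm footprint and 27.1 mm tall. Slicing at Δz = 4.515 mm — 6 equal slices spanning the solid's height, so layer i sits at z = i·h/6 — gives 6 non-empty perimeters. Each is a 4-segment closed polygon; G0 lifts to the layer z and rapids to the start vertex, then G1 traces the edges.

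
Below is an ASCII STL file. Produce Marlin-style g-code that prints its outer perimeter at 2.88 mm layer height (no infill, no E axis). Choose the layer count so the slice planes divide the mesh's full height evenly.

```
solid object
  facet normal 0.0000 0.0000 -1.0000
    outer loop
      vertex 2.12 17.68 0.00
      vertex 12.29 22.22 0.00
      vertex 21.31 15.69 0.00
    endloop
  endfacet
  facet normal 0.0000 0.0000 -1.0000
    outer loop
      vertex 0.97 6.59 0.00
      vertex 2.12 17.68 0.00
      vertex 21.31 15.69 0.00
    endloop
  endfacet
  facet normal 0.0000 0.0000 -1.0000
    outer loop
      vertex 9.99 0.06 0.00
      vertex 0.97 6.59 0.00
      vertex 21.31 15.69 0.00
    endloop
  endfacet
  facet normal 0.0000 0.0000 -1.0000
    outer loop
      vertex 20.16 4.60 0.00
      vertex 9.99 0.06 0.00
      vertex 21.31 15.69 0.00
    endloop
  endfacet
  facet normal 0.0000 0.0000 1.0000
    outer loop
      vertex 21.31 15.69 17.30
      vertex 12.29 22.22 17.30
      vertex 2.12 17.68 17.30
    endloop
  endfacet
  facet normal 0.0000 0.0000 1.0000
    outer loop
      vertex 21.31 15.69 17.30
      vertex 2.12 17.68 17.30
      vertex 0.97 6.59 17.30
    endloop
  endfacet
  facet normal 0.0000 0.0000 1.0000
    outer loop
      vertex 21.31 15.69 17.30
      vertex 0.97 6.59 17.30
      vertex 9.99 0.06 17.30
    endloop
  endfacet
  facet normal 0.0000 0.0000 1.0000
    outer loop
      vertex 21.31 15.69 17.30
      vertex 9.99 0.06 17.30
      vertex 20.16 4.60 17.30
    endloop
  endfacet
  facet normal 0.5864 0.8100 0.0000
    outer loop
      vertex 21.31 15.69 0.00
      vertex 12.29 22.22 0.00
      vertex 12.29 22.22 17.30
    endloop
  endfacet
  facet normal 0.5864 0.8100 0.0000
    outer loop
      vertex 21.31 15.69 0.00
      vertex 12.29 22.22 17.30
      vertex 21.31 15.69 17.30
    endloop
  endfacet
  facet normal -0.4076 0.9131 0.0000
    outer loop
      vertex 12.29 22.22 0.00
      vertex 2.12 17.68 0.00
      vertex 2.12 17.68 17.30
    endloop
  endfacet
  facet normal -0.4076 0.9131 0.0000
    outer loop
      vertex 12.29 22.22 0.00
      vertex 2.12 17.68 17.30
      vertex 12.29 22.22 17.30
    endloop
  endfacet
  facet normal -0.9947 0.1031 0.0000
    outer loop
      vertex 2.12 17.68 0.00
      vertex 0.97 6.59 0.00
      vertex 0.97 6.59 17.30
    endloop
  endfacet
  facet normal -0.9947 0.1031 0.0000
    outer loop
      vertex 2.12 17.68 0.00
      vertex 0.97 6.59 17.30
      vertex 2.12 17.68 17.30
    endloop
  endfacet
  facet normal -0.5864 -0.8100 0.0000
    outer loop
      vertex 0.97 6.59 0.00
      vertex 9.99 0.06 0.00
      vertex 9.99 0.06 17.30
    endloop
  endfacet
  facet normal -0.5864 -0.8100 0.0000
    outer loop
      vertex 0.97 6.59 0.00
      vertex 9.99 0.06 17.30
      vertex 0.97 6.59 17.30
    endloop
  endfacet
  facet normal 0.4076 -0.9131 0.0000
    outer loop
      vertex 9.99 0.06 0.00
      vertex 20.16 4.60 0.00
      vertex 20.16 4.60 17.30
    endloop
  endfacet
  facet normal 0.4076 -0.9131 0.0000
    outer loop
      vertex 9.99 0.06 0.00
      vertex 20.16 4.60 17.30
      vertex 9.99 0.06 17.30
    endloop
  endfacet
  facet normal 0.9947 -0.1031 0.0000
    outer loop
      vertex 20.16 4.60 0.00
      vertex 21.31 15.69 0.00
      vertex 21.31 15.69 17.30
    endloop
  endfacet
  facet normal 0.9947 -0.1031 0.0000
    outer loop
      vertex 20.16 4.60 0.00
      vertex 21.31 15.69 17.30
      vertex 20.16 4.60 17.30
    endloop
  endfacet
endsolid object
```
; perimeter-only toolpath
G21 ; units = mm
G90 ; absolute positioning
G28 ; home
; layer 1
G0 Z2.88
G0 X21.31 Y15.69
G1 X12.29 Y22.22
G1 X2.12 Y17.68
G1 X0.97 Y6.59
G1 X9.99 Y0.06
G1 X20.16 Y4.60
G1 X21.31 Y15.69
; layer 2
G0 Z5.77
G0 X21.31 Y15.69
G1 X12.29 Y22.22
G1 X2.12 Y17.68
G1 X0.97 Y6.59
G1 X9.99 Y0.06
G1 X20.16 Y4.60
G1 X21.31 Y15.69
; layer 3
G0 Z8.65
G0 X21.31 Y15.69
G1 X12.29 Y22.22
G1 X2.12 Y17.68
G1 X0.97 Y6.59
G1 X9.99 Y0.06
G1 X20.16 Y4.60
G1 X21.31 Y15.69
; layer 4
G0 Z11.53
G0 X21.31 Y15.69
G1 X12.29 Y22.22
G1 X2.12 Y17.68
G1 X0.97 Y6.59
G1 X9.99 Y0.06
G1 X20.16 Y4.60
G1 X21.31 Y15.69
; layer 5
G0 Z14.42
G0 X21.31 Y15.69
G1 X12.29 Y22.22
G1 X2.12 Y17.68
G1 X0.97 Y6.59
G1 X9.99 Y0.06
G1 X20.16 Y4.60
G1 X21.31 Y15.69
; layer 6
G0 Z17.30
G0 X21.31 Y15.69
G1 X12.29 Y22.22
G1 X2.12 Y17.68
G1 X0.97 Y6.59
G1 X9.99 Y0.06
G1 X20.16 Y4.60
G1 X21.31 Y15.69
M2 ; end

The solid is a regular 6-sided prism (a cylinder approximated with 6 flat sides), circumscribed radius ≈ 11.1 mm, height ≈ 17.3 mm. Slicing at Δz = 2.88 mm — 6 equal slices spanning the solid's height, so layer i sits at z = i·h/6 — gives 6 non-empty perimeters. Each is a 6-segment closed polygon; G0 lifts to the layer z and rapids to the start vertex, then G1 traces the edges.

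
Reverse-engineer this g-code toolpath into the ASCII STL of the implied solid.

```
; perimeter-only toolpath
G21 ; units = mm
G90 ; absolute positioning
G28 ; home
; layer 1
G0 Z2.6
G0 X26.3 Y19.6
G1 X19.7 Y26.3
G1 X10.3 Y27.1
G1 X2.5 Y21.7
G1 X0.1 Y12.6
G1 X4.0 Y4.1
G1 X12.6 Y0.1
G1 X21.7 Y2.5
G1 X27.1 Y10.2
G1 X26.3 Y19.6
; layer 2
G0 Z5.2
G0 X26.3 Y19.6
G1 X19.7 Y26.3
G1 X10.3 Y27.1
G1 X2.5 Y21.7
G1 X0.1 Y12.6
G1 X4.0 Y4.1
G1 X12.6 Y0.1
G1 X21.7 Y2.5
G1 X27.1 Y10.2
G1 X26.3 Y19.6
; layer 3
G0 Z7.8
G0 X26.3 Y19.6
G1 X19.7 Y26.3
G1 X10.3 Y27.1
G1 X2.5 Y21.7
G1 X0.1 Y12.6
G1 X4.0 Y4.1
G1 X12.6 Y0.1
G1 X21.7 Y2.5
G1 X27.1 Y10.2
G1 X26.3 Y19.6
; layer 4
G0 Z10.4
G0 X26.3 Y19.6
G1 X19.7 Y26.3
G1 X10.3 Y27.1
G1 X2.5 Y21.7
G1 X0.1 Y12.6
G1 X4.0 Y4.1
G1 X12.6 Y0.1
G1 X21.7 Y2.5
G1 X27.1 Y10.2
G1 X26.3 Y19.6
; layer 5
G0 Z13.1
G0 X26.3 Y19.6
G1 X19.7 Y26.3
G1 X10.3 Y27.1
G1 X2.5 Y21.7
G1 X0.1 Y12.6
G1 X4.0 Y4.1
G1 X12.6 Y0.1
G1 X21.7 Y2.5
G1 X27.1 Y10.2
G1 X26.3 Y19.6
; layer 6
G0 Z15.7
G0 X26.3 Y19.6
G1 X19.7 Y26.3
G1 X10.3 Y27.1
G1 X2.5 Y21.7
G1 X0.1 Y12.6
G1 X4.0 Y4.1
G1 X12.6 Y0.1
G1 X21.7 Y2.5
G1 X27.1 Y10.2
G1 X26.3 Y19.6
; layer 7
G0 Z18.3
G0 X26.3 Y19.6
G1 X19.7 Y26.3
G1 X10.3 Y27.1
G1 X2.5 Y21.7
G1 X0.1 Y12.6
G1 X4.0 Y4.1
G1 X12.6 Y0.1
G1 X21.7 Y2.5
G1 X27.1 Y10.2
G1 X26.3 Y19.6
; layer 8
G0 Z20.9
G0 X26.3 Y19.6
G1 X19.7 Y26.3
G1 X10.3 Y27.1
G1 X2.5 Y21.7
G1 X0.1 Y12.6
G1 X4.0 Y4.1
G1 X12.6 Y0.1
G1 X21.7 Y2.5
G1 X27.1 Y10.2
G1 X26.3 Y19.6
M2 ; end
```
solid part
  facet normal 0.0000 0.0000 -1.0000
    outer loop
      vertex 10.3 27.1 0.0
      vertex 19.7 26.3 0.0
      vertex 26.3 19.6 0.0
    endloop
  endfacet
  facet normal 0.0000 0.0000 -1.0000
    outer loop
      vertex 2.5 21.7 0.0
      vertex 10.3 27.1 0.0
      vertex 26.3 19.6 0.0
    endloop
  endfacet
  facet normal 0.0000 0.0000 -1.0000
    outer loop
      vertex 0.1 12.6 0.0
      vertex 2.5 21.7 0.0
      vertex 26.3 19.6 0.0
    endloop
  endfacet
  facet normal 0.0000 0.0000 -1.0000
    outer loop
      vertex 4.0 4.1 0.0
      vertex 0.1 12.6 0.0
      vertex 26.3 19.6 0.0
    endloop
  endfacet
  facet normal 0.0000 0.0000 -1.0000
    outer loop
      vertex 12.6 0.1 0.0
      vertex 4.0 4.1 0.0
      vertex 26.3 19.6 0.0
    endloop
  endfacet
  facet normal 0.0000 0.0000 -1.0000
    outer loop
      vertex 21.7 2.5 0.0
      vertex 12.6 0.1 0.0
      vertex 26.3 19.6 0.0
    endloop
  endfacet
  facet normal 0.0000 0.0000 -1.0000
    outer loop
      vertex 27.1 10.2 0.0
      vertex 21.7 2.5 0.0
      vertex 26.3 19.6 0.0
    endloop
  endfacet
  facet normal 0.0000 0.0000 1.0000
    outer loop
      vertex 26.3 19.6 20.9
      vertex 19.7 26.3 20.9
      vertex 10.3 27.1 20.9
    endloop
  endfacet
  facet normal 0.0000 0.0000 1.0000
    outer loop
      vertex 26.3 19.6 20.9
      vertex 10.3 27.1 20.9
      vertex 2.5 21.7 20.9
    endloop
  endfacet
  facet normal 0.0000 0.0000 1.0000
    outer loop
      vertex 26.3 19.6 20.9
      vertex 2.5 21.7 20.9
      vertex 0.1 12.6 20.9
    endloop
  endfacet
  facet normal 0.0000 0.0000 1.0000
    outer loop
      vertex 26.3 19.6 20.9
      vertex 0.1 12.6 20.9
      vertex 4.0 4.1 20.9
    endloop
  endfacet
  facet normal 0.0000 0.0000 1.0000
    outer loop
      vertex 26.3 19.6 20.9
      vertex 4.0 4.1 20.9
      vertex 12.6 0.1 20.9
    endloop
  endfacet
  facet normal 0.0000 0.0000 1.0000
    outer loop
      vertex 26.3 19.6 20.9
      vertex 12.6 0.1 20.9
      vertex 21.7 2.5 20.9
    endloop
  endfacet
  facet normal 0.0000 0.0000 1.0000
    outer loop
      vertex 26.3 19.6 20.9
      vertex 21.7 2.5 20.9
      vertex 27.1 10.2 20.9
    endloop
  endfacet
  facet normal 0.7124 0.7018 0.0000
    outer loop
      vertex 26.3 19.6 0.0
      vertex 19.7 26.3 0.0
      vertex 19.7 26.3 20.9
    endloop
  endfacet
  facet normal 0.7124 0.7018 0.0000
    outer loop
      vertex 26.3 19.6 0.0
      vertex 19.7 26.3 20.9
      vertex 26.3 19.6 20.9
    endloop
  endfacet
  facet normal 0.0848 0.9964 0.0000
    outer loop
      vertex 19.7 26.3 0.0
      vertex 10.3 27.1 0.0
      vertex 10.3 27.1 20.9
    endloop
  endfacet
  facet normal 0.0848 0.9964 0.0000
    outer loop
      vertex 19.7 26.3 0.0
      vertex 10.3 27.1 20.9
      vertex 19.7 26.3 20.9
    endloop
  endfacet
  facet normal -0.5692 0.8222 0.0000
    outer loop
      vertex 10.3 27.1 0.0
      vertex 2.5 21.7 0.0
      vertex 2.5 21.7 20.9
    endloop
  endfacet
  facet normal -0.5692 0.8222 0.0000
    outer loop
      vertex 10.3 27.1 0.0
      vertex 2.5 21.7 20.9
      vertex 10.3 27.1 20.9
    endloop
  endfacet
  facet normal -0.9669 0.2550 0.0000
    outer loop
      vertex 2.5 21.7 0.0
      vertex 0.1 12.6 0.0
      vertex 0.1 12.6 20.9
    endloop
  endfacet
  facet normal -0.9669 0.2550 0.0000
    outer loop
      vertex 2.5 21.7 0.0
      vertex 0.1 12.6 20.9
      vertex 2.5 21.7 20.9
    endloop
  endfacet
  facet normal -0.9089 -0.4170 0.0000
    outer loop
      vertex 0.1 12.6 0.0
      vertex 4.0 4.1 0.0
      vertex 4.0 4.1 20.9
    endloop
  endfacet
  facet normal -0.9089 -0.4170 0.0000
    outer loop
      vertex 0.1 12.6 0.0
      vertex 4.0 4.1 20.9
      vertex 0.1 12.6 20.9
    endloop
  endfacet
  facet normal -0.4217 -0.9067 0.0000
    outer loop
      vertex 4.0 4.1 0.0
      vertex 12.6 0.1 0.0
      vertex 12.6 0.1 20.9
    endloop
  endfacet
  facet normal -0.4217 -0.9067 0.0000
    outer loop
      vertex 4.0 4.1 0.0
      vertex 12.6 0.1 20.9
      vertex 4.0 4.1 20.9
    endloop
  endfacet
  facet normal 0.2550 -0.9669 0.0000
    outer loop
      vertex 12.6 0.1 0.0
      vertex 21.7 2.5 0.0
      vertex 21.7 2.5 20.9
    endloop
  endfacet
  facet normal 0.2550 -0.9669 0.0000
    outer loop
      vertex 12.6 0.1 0.0
      vertex 21.7 2.5 20.9
      vertex 12.6 0.1 20.9
    endloop
  endfacet
  facet normal 0.8187 -0.5742 0.0000
    outer loop
      vertex 21.7 2.5 0.0
      vertex 27.1 10.2 0.0
      vertex 27.1 10.2 20.9
    endloop
  endfacet
  facet normal 0.8187 -0.5742 0.0000
    outer loop
      vertex 21.7 2.5 0.0
      vertex 27.1 10.2 20.9
      vertex 21.7 2.5 20.9
    endloop
  endfacet
  facet normal 0.9964 0.0848 0.0000
    outer loop
      vertex 27.1 10.2 0.0
      vertex 26.3 19.6 0.0
      vertex 26.3 19.6 20.9
    endloop
  endfacet
  facet normal 0.9964 0.0848 0.0000
    outer loop
      vertex 27.1 10.2 0.0
      vertex 26.3 19.6 20.9
      vertex 27.1 10.2 20.9
    endloop
  endfacet
endsolid part

The G0 Z moves step by Δz≈2.6 mm. Every layer's G1 loop is the same polygon, so the solid is a straight extrusion of it from z=0 to z≈20.9. Closing with flat bottom and top caps and triangulating gives 32 facets — a regular 9-sided prism (a cylinder approximated with 9 flat sides), circumscribed radius ≈ 13.8 mm, height ≈ 20.9 mm.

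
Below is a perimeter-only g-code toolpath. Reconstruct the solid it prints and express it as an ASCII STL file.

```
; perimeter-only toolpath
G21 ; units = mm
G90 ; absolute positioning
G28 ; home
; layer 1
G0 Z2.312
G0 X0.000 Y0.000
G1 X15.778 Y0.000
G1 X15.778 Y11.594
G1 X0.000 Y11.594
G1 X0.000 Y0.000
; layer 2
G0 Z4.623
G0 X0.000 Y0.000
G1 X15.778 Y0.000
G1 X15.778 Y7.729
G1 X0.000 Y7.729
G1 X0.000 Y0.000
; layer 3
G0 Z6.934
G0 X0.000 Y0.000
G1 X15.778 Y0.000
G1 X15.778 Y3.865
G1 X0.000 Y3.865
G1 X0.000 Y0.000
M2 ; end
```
solid part
  facet normal 0.0000 0.0000 -1.0000
    outer loop
      vertex 15.778 15.459 0.000
      vertex 15.778 0.000 0.000
      vertex 0.000 0.000 0.000
    endloop
  endfacet
  facet normal 0.0000 0.0000 -1.0000
    outer loop
      vertex 0.000 15.459 0.000
      vertex 15.778 15.459 0.000
      vertex 0.000 0.000 0.000
    endloop
  endfacet
  facet normal 0.0000 -1.0000 0.0000
    outer loop
      vertex 0.000 0.000 0.000
      vertex 15.778 0.000 0.000
      vertex 15.778 0.000 9.246
    endloop
  endfacet
  facet normal 0.0000 -1.0000 0.0000
    outer loop
      vertex 0.000 0.000 0.000
      vertex 15.778 0.000 9.246
      vertex 0.000 0.000 9.246
    endloop
  endfacet
  facet normal 0.0000 0.5133 0.8582
    outer loop
      vertex 0.000 0.000 9.246
      vertex 15.778 0.000 9.246
      vertex 15.778 15.459 0.000
    endloop
  endfacet
  facet normal 0.0000 0.5133 0.8582
    outer loop
      vertex 0.000 0.000 9.246
      vertex 15.778 15.459 0.000
      vertex 0.000 15.459 0.000
    endloop
  endfacet
  facet normal -1.0000 0.0000 0.0000
    outer loop
      vertex 0.000 0.000 9.246
      vertex 0.000 15.459 0.000
      vertex 0.000 0.000 0.000
    endloop
  endfacet
  facet normal 1.0000 0.0000 0.0000
    outer loop
      vertex 15.778 0.000 0.000
      vertex 15.778 15.459 0.000
      vertex 15.778 0.000 9.246
    endloop
  endfacet
endsolid part

The G0 Z moves step by Δz≈2.312 mm. The G1 loops shrink linearly with z, so the solid tapers from its base footprint up to z≈9.25. Closing with a flat bottom cap and the tapered top and triangulating gives 8 facets — a wedge (ramp): 15.8 × 15.5 mm base, rising to 9.25 mm along the y=0 edge and sloping linearly to z=0 at y=15.5.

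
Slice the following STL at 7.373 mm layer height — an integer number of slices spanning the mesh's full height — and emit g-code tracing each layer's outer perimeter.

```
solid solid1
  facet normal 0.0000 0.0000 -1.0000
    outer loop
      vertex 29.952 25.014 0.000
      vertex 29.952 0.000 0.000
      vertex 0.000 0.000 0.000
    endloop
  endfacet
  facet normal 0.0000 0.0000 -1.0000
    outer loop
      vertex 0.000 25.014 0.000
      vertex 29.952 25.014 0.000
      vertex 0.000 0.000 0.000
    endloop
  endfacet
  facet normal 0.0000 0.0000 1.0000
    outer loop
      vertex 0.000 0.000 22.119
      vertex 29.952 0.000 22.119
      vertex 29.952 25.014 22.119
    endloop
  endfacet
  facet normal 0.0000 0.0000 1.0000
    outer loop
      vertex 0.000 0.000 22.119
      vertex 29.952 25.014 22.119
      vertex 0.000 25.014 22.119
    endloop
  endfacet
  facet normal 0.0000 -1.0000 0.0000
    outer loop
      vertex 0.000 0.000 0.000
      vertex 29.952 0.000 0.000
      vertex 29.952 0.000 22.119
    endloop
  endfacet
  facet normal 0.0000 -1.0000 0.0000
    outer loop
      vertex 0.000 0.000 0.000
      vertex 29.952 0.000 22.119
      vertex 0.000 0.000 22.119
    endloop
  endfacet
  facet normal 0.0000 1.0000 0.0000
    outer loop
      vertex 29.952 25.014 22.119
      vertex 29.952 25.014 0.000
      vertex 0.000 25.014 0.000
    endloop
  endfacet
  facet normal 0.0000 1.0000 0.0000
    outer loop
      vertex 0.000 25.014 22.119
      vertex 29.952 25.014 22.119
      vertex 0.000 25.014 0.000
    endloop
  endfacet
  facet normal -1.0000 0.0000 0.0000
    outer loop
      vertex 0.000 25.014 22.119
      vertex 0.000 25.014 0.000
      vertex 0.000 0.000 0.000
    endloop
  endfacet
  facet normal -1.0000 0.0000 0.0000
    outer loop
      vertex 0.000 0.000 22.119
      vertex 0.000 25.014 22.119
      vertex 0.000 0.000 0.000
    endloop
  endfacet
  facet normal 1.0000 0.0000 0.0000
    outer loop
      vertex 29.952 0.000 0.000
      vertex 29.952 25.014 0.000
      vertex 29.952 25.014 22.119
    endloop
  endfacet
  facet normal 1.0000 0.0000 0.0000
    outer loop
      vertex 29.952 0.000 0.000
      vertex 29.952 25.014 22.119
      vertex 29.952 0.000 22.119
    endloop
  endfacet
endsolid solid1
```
; perimeter-only toolpath
G21 ; units = mm
G90 ; absolute positioning
G28 ; home
; layer 1
G0 Z7.373
G0 X0.000 Y0.000
G1 X29.952 Y0.000
G1 X29.952 Y25.014
G1 X0.000 Y25.014
G1 X0.000 Y0.000
; layer 2
G0 Z14.746
G0 X0.000 Y0.000
G1 X29.952 Y0.000
G1 X29.952 Y25.014
G1 X0.000 Y25.014
G1 X0.000 Y0.000
; layer 3
G0 Z22.119
G0 X0.000 Y0.000
G1 X29.952 Y0.000
G1 X29.952 Y25.014
G1 X0.000 Y25.014
G1 X0.000 Y0.000
M2 ; end

The solid is a rectangular box, roughly 30 × 25 mm footprint and 22.1 mm tall. Slicing at Δz = 7.373 mm — 3 equal slices spanning the solid's height, so layer i sits at z = i·h/3 — gives 3 non-empty perimeters. Each is a 4-segment closed polygon; G0 lifts to the layer z and rapids to the start vertex, then G1 traces the edges.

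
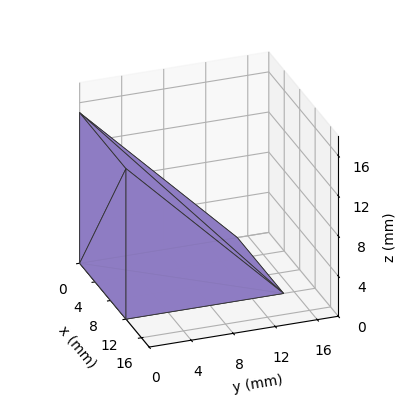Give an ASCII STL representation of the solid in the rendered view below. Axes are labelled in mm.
Reading the render: the shape is a wedge (ramp): 12 × 15 mm base, rising to 15 mm along the y=0 edge and sloping linearly to z=0 at y=15 (dimensions read to the nearest mm from the axis ticks). For the STL, each face is triangulated and given an outward normal.

solid part
  facet normal 0.0000 0.0000 -1.0000
    outer loop
      vertex 12.0 15.0 0.0
      vertex 12.0 0.0 0.0
      vertex 0.0 0.0 0.0
    endloop
  endfacet
  facet normal 0.0000 0.0000 -1.0000
    outer loop
      vertex 0.0 15.0 0.0
      vertex 12.0 15.0 0.0
      vertex 0.0 0.0 0.0
    endloop
  endfacet
  facet normal 0.0000 -1.0000 0.0000
    outer loop
      vertex 0.0 0.0 0.0
      vertex 12.0 0.0 0.0
      vertex 12.0 0.0 15.0
    endloop
  endfacet
  facet normal 0.0000 -1.0000 0.0000
    outer loop
      vertex 0.0 0.0 0.0
      vertex 12.0 0.0 15.0
      vertex 0.0 0.0 15.0
    endloop
  endfacet
  facet normal 0.0000 0.7071 0.7071
    outer loop
      vertex 0.0 0.0 15.0
      vertex 12.0 0.0 15.0
      vertex 12.0 15.0 0.0
    endloop
  endfacet
  facet normal 0.0000 0.7071 0.7071
    outer loop
      vertex 0.0 0.0 15.0
      vertex 12.0 15.0 0.0
      vertex 0.0 15.0 0.0
    endloop
  endfacet
  facet normal -1.0000 0.0000 0.0000
    outer loop
      vertex 0.0 0.0 15.0
      vertex 0.0 15.0 0.0
      vertex 0.0 0.0 0.0
    endloop
  endfacet
  facet normal 1.0000 0.0000 0.0000
    outer loop
      vertex 12.0 0.0 0.0
      vertex 12.0 15.0 0.0
      vertex 12.0 0.0 15.0
    endloop
  endfacet
endsolid part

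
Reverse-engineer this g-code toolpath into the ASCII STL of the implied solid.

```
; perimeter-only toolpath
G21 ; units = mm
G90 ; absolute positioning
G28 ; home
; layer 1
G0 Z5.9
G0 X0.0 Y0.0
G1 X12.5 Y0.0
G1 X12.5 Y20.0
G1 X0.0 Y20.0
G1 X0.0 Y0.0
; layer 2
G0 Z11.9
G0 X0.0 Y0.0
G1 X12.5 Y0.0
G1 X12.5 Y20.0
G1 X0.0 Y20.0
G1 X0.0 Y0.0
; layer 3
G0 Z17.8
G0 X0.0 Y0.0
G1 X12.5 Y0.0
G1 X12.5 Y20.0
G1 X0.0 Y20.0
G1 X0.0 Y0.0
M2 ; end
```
solid part
  facet normal 0.0000 0.0000 -1.0000
    outer loop
      vertex 12.5 20.0 0.0
      vertex 12.5 0.0 0.0
      vertex 0.0 0.0 0.0
    endloop
  endfacet
  facet normal 0.0000 0.0000 -1.0000
    outer loop
      vertex 0.0 20.0 0.0
      vertex 12.5 20.0 0.0
      vertex 0.0 0.0 0.0
    endloop
  endfacet
  facet normal 0.0000 0.0000 1.0000
    outer loop
      vertex 0.0 0.0 17.8
      vertex 12.5 0.0 17.8
      vertex 12.5 20.0 17.8
    endloop
  endfacet
  facet normal 0.0000 0.0000 1.0000
    outer loop
      vertex 0.0 0.0 17.8
      vertex 12.5 20.0 17.8
      vertex 0.0 20.0 17.8
    endloop
  endfacet
  facet normal 0.0000 -1.0000 0.0000
    outer loop
      vertex 0.0 0.0 0.0
      vertex 12.5 0.0 0.0
      vertex 12.5 0.0 17.8
    endloop
  endfacet
  facet normal 0.0000 -1.0000 0.0000
    outer loop
      vertex 0.0 0.0 0.0
      vertex 12.5 0.0 17.8
      vertex 0.0 0.0 17.8
    endloop
  endfacet
  facet normal 0.0000 1.0000 0.0000
    outer loop
      vertex 12.5 20.0 17.8
      vertex 12.5 20.0 0.0
      vertex 0.0 20.0 0.0
    endloop
  endfacet
  facet normal 0.0000 1.0000 0.0000
    outer loop
      vertex 0.0 20.0 17.8
      vertex 12.5 20.0 17.8
      vertex 0.0 20.0 0.0
    endloop
  endfacet
  facet normal -1.0000 0.0000 0.0000
    outer loop
      vertex 0.0 20.0 17.8
      vertex 0.0 20.0 0.0
      vertex 0.0 0.0 0.0
    endloop
  endfacet
  facet normal -1.0000 0.0000 0.0000
    outer loop
      vertex 0.0 0.0 17.8
      vertex 0.0 20.0 17.8
      vertex 0.0 0.0 0.0
    endloop
  endfacet
  facet normal 1.0000 0.0000 0.0000
    outer loop
      vertex 12.5 0.0 0.0
      vertex 12.5 20.0 0.0
      vertex 12.5 20.0 17.8
    endloop
  endfacet
  facet normal 1.0000 0.0000 0.0000
    outer loop
      vertex 12.5 0.0 0.0
      vertex 12.5 20.0 17.8
      vertex 12.5 0.0 17.8
    endloop
  endfacet
endsolid part

The G0 Z moves step by Δz≈5.9 mm. Every layer's G1 loop is the same polygon, so the solid is a straight extrusion of it from z=0 to z≈17.8. Closing with flat bottom and top caps and triangulating gives 12 facets — a rectangular box, roughly 12.5 × 20 mm footprint and 17.8 mm tall.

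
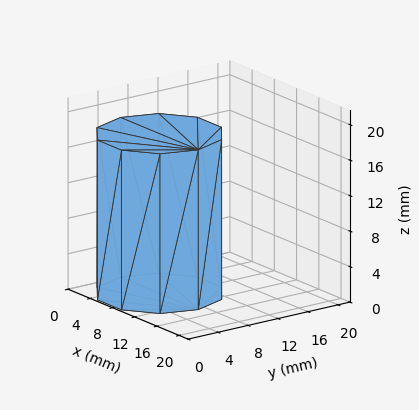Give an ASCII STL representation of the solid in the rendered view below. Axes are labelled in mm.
Reading the render: the shape is a regular 10-sided prism (a cylinder approximated with 10 flat sides), circumscribed radius ≈ 7 mm, height ≈ 18 mm (dimensions read to the nearest mm from the axis ticks). For the STL, each face is triangulated and given an outward normal.

solid part
  facet normal 0.0000 0.0000 -1.0000
    outer loop
      vertex 9.16 13.66 0.00
      vertex 12.66 11.11 0.00
      vertex 14.00 7.00 0.00
    endloop
  endfacet
  facet normal 0.0000 0.0000 -1.0000
    outer loop
      vertex 4.84 13.66 0.00
      vertex 9.16 13.66 0.00
      vertex 14.00 7.00 0.00
    endloop
  endfacet
  facet normal 0.0000 0.0000 -1.0000
    outer loop
      vertex 1.34 11.11 0.00
      vertex 4.84 13.66 0.00
      vertex 14.00 7.00 0.00
    endloop
  endfacet
  facet normal 0.0000 0.0000 -1.0000
    outer loop
      vertex 0.00 7.00 0.00
      vertex 1.34 11.11 0.00
      vertex 14.00 7.00 0.00
    endloop
  endfacet
  facet normal 0.0000 0.0000 -1.0000
    outer loop
      vertex 1.34 2.89 0.00
      vertex 0.00 7.00 0.00
      vertex 14.00 7.00 0.00
    endloop
  endfacet
  facet normal 0.0000 0.0000 -1.0000
    outer loop
      vertex 4.84 0.34 0.00
      vertex 1.34 2.89 0.00
      vertex 14.00 7.00 0.00
    endloop
  endfacet
  facet normal 0.0000 0.0000 -1.0000
    outer loop
      vertex 9.16 0.34 0.00
      vertex 4.84 0.34 0.00
      vertex 14.00 7.00 0.00
    endloop
  endfacet
  facet normal 0.0000 0.0000 -1.0000
    outer loop
      vertex 12.66 2.89 0.00
      vertex 9.16 0.34 0.00
      vertex 14.00 7.00 0.00
    endloop
  endfacet
  facet normal 0.0000 0.0000 1.0000
    outer loop
      vertex 14.00 7.00 18.00
      vertex 12.66 11.11 18.00
      vertex 9.16 13.66 18.00
    endloop
  endfacet
  facet normal 0.0000 0.0000 1.0000
    outer loop
      vertex 14.00 7.00 18.00
      vertex 9.16 13.66 18.00
      vertex 4.84 13.66 18.00
    endloop
  endfacet
  facet normal 0.0000 0.0000 1.0000
    outer loop
      vertex 14.00 7.00 18.00
      vertex 4.84 13.66 18.00
      vertex 1.34 11.11 18.00
    endloop
  endfacet
  facet normal 0.0000 0.0000 1.0000
    outer loop
      vertex 14.00 7.00 18.00
      vertex 1.34 11.11 18.00
      vertex 0.00 7.00 18.00
    endloop
  endfacet
  facet normal 0.0000 0.0000 1.0000
    outer loop
      vertex 14.00 7.00 18.00
      vertex 0.00 7.00 18.00
      vertex 1.34 2.89 18.00
    endloop
  endfacet
  facet normal 0.0000 0.0000 1.0000
    outer loop
      vertex 14.00 7.00 18.00
      vertex 1.34 2.89 18.00
      vertex 4.84 0.34 18.00
    endloop
  endfacet
  facet normal 0.0000 0.0000 1.0000
    outer loop
      vertex 14.00 7.00 18.00
      vertex 4.84 0.34 18.00
      vertex 9.16 0.34 18.00
    endloop
  endfacet
  facet normal 0.0000 0.0000 1.0000
    outer loop
      vertex 14.00 7.00 18.00
      vertex 9.16 0.34 18.00
      vertex 12.66 2.89 18.00
    endloop
  endfacet
  facet normal 0.9507 0.3100 0.0000
    outer loop
      vertex 14.00 7.00 0.00
      vertex 12.66 11.11 0.00
      vertex 12.66 11.11 18.00
    endloop
  endfacet
  facet normal 0.9507 0.3100 0.0000
    outer loop
      vertex 14.00 7.00 0.00
      vertex 12.66 11.11 18.00
      vertex 14.00 7.00 18.00
    endloop
  endfacet
  facet normal 0.5889 0.8082 0.0000
    outer loop
      vertex 12.66 11.11 0.00
      vertex 9.16 13.66 0.00
      vertex 9.16 13.66 18.00
    endloop
  endfacet
  facet normal 0.5889 0.8082 0.0000
    outer loop
      vertex 12.66 11.11 0.00
      vertex 9.16 13.66 18.00
      vertex 12.66 11.11 18.00
    endloop
  endfacet
  facet normal 0.0000 1.0000 0.0000
    outer loop
      vertex 9.16 13.66 0.00
      vertex 4.84 13.66 0.00
      vertex 4.84 13.66 18.00
    endloop
  endfacet
  facet normal 0.0000 1.0000 0.0000
    outer loop
      vertex 9.16 13.66 0.00
      vertex 4.84 13.66 18.00
      vertex 9.16 13.66 18.00
    endloop
  endfacet
  facet normal -0.5889 0.8082 0.0000
    outer loop
      vertex 4.84 13.66 0.00
      vertex 1.34 11.11 0.00
      vertex 1.34 11.11 18.00
    endloop
  endfacet
  facet normal -0.5889 0.8082 0.0000
    outer loop
      vertex 4.84 13.66 0.00
      vertex 1.34 11.11 18.00
      vertex 4.84 13.66 18.00
    endloop
  endfacet
  facet normal -0.9507 0.3100 0.0000
    outer loop
      vertex 1.34 11.11 0.00
      vertex 0.00 7.00 0.00
      vertex 0.00 7.00 18.00
    endloop
  endfacet
  facet normal -0.9507 0.3100 0.0000
    outer loop
      vertex 1.34 11.11 0.00
      vertex 0.00 7.00 18.00
      vertex 1.34 11.11 18.00
    endloop
  endfacet
  facet normal -0.9507 -0.3100 0.0000
    outer loop
      vertex 0.00 7.00 0.00
      vertex 1.34 2.89 0.00
      vertex 1.34 2.89 18.00
    endloop
  endfacet
  facet normal -0.9507 -0.3100 0.0000
    outer loop
      vertex 0.00 7.00 0.00
      vertex 1.34 2.89 18.00
      vertex 0.00 7.00 18.00
    endloop
  endfacet
  facet normal -0.5889 -0.8082 0.0000
    outer loop
      vertex 1.34 2.89 0.00
      vertex 4.84 0.34 0.00
      vertex 4.84 0.34 18.00
    endloop
  endfacet
  facet normal -0.5889 -0.8082 0.0000
    outer loop
      vertex 1.34 2.89 0.00
      vertex 4.84 0.34 18.00
      vertex 1.34 2.89 18.00
    endloop
  endfacet
  facet normal 0.0000 -1.0000 0.0000
    outer loop
      vertex 4.84 0.34 0.00
      vertex 9.16 0.34 0.00
      vertex 9.16 0.34 18.00
    endloop
  endfacet
  facet normal 0.0000 -1.0000 0.0000
    outer loop
      vertex 4.84 0.34 0.00
      vertex 9.16 0.34 18.00
      vertex 4.84 0.34 18.00
    endloop
  endfacet
  facet normal 0.5889 -0.8082 0.0000
    outer loop
      vertex 9.16 0.34 0.00
      vertex 12.66 2.89 0.00
      vertex 12.66 2.89 18.00
    endloop
  endfacet
  facet normal 0.5889 -0.8082 0.0000
    outer loop
      vertex 9.16 0.34 0.00
      vertex 12.66 2.89 18.00
      vertex 9.16 0.34 18.00
    endloop
  endfacet
  facet normal 0.9507 -0.3100 0.0000
    outer loop
      vertex 12.66 2.89 0.00
      vertex 14.00 7.00 0.00
      vertex 14.00 7.00 18.00
    endloop
  endfacet
  facet normal 0.9507 -0.3100 0.0000
    outer loop
      vertex 12.66 2.89 0.00
      vertex 14.00 7.00 18.00
      vertex 12.66 2.89 18.00
    endloop
  endfacet
endsolid part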